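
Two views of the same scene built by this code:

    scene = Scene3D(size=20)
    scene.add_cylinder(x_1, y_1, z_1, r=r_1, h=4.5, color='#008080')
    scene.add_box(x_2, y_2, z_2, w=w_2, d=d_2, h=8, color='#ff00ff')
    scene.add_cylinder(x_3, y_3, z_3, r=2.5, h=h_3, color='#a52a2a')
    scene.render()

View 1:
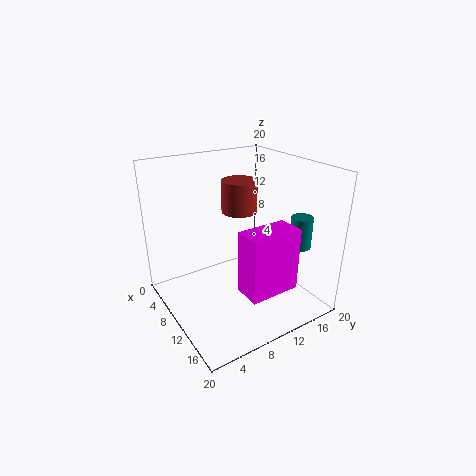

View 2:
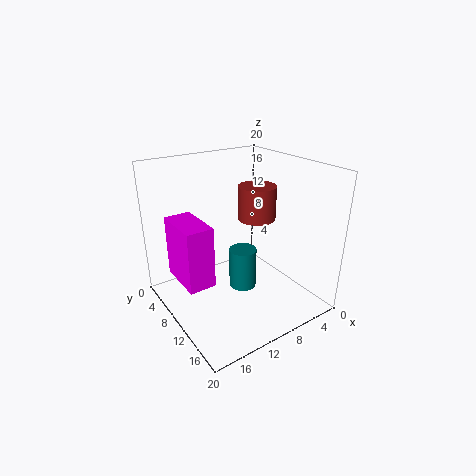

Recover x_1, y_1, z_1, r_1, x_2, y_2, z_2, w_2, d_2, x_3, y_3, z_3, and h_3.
x_1 = 14.5
y_1 = 17.5
z_1 = 8.5
r_1 = 1.5
x_2 = 15.5
y_2 = 6.5
z_2 = 6
w_2 = 3.5
d_2 = 6.5
x_3 = 8
y_3 = 11.5
z_3 = 13
h_3 = 4.5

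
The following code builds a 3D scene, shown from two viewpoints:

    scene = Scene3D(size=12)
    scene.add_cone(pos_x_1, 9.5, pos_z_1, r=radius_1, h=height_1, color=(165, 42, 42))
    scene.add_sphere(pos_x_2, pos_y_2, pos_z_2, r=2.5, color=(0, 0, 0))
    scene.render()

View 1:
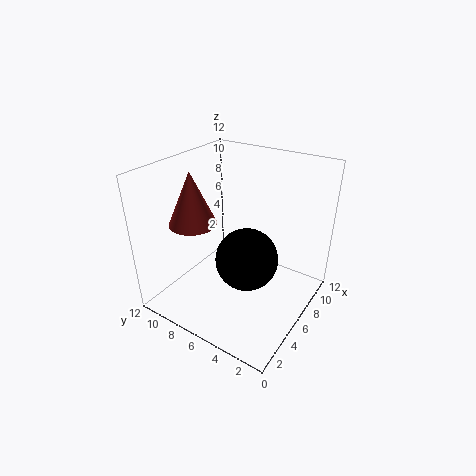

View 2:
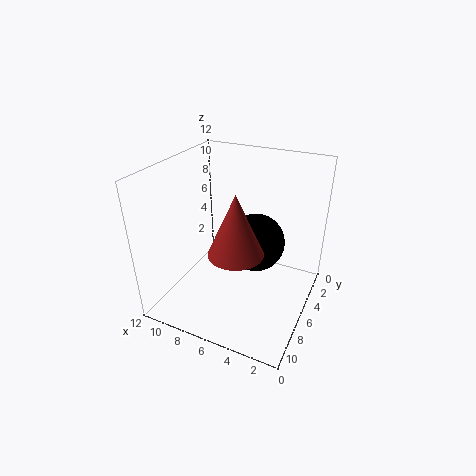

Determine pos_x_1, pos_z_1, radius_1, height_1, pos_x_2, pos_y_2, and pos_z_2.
pos_x_1 = 4.5, pos_z_1 = 7, radius_1 = 2, height_1 = 4.5, pos_x_2 = 5, pos_y_2 = 4.5, pos_z_2 = 5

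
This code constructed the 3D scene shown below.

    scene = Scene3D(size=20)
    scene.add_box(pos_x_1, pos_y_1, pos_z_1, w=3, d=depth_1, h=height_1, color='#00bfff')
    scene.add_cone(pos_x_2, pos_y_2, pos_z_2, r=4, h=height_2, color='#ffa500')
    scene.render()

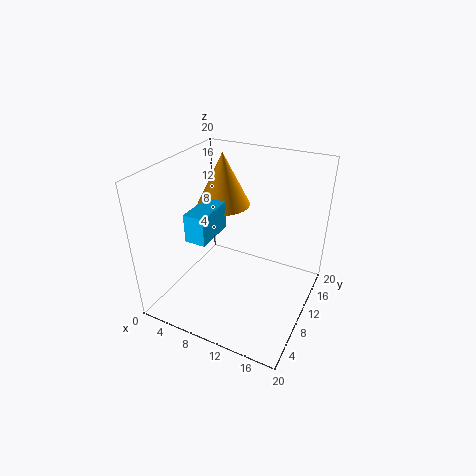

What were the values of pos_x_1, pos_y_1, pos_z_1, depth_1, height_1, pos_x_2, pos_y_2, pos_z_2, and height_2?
pos_x_1 = 4, pos_y_1 = 6, pos_z_1 = 10, depth_1 = 6, height_1 = 4, pos_x_2 = 5, pos_y_2 = 15, pos_z_2 = 12, height_2 = 8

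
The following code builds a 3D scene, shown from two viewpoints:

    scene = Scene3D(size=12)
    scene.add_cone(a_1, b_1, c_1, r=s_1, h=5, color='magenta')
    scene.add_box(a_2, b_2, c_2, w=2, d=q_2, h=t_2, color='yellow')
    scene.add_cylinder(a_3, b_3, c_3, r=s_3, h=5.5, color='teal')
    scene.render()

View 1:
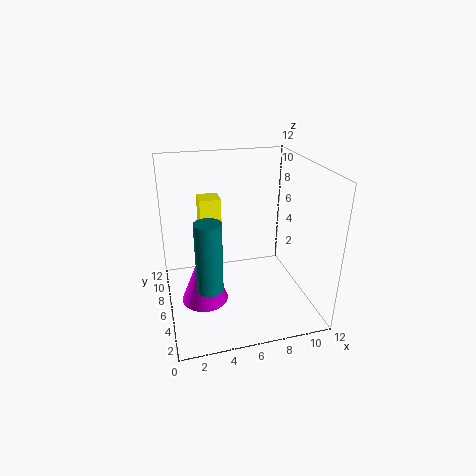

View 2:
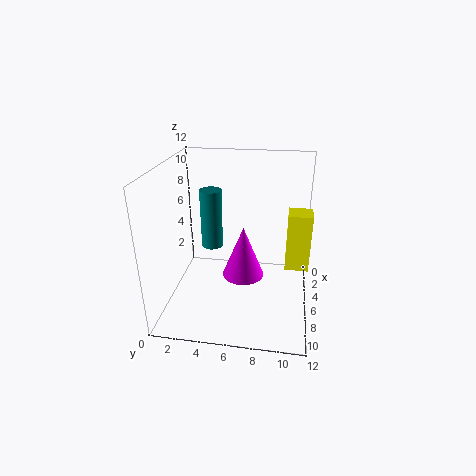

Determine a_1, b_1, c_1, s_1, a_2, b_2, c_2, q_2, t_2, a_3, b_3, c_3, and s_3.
a_1 = 3; b_1 = 6; c_1 = 0.5; s_1 = 2; a_2 = 3.5; b_2 = 10; c_2 = 3; q_2 = 2; t_2 = 5; a_3 = 3; b_3 = 3; c_3 = 3.5; s_3 = 1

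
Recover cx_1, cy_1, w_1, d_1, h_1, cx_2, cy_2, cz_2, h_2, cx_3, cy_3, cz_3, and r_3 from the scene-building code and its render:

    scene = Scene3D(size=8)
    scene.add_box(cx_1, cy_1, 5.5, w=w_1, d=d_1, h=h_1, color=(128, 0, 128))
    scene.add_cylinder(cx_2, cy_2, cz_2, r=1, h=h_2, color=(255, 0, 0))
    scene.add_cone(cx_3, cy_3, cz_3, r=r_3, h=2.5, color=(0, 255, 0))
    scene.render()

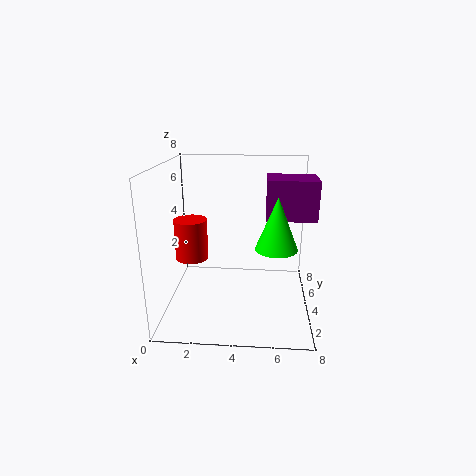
cx_1 = 5.5; cy_1 = 2.5; w_1 = 2.5; d_1 = 2; h_1 = 2; cx_2 = 1; cy_2 = 5.5; cz_2 = 2; h_2 = 2.5; cx_3 = 6; cy_3 = 1.5; cz_3 = 4.5; r_3 = 1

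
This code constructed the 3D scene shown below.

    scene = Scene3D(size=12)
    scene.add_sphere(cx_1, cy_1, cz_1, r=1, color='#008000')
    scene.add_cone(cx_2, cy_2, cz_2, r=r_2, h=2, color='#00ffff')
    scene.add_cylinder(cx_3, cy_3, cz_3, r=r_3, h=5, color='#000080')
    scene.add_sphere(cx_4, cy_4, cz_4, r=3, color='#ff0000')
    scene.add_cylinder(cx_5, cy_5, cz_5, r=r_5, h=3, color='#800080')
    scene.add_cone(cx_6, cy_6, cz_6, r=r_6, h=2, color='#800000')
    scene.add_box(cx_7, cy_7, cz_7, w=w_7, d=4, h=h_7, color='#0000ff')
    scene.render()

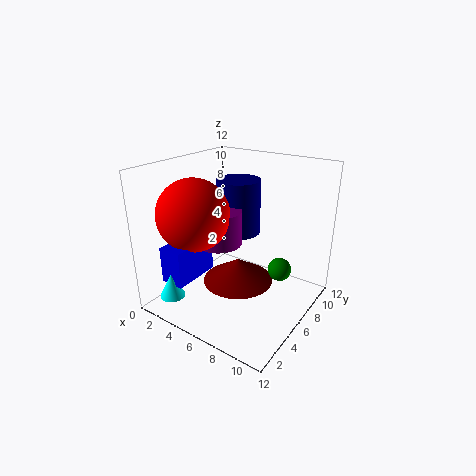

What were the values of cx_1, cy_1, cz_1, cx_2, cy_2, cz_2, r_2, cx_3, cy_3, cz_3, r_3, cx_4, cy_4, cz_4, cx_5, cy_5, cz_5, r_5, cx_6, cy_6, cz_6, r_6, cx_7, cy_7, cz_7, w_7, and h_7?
cx_1 = 9; cy_1 = 8; cz_1 = 3; cx_2 = 3; cy_2 = 1; cz_2 = 2; r_2 = 1; cx_3 = 4; cy_3 = 9; cz_3 = 5; r_3 = 2; cx_4 = 3; cy_4 = 4; cz_4 = 8; cx_5 = 4; cy_5 = 6; cz_5 = 5; r_5 = 2; cx_6 = 6; cy_6 = 6; cz_6 = 2; r_6 = 3; cx_7 = 2; cy_7 = 1; cz_7 = 3; w_7 = 2; h_7 = 3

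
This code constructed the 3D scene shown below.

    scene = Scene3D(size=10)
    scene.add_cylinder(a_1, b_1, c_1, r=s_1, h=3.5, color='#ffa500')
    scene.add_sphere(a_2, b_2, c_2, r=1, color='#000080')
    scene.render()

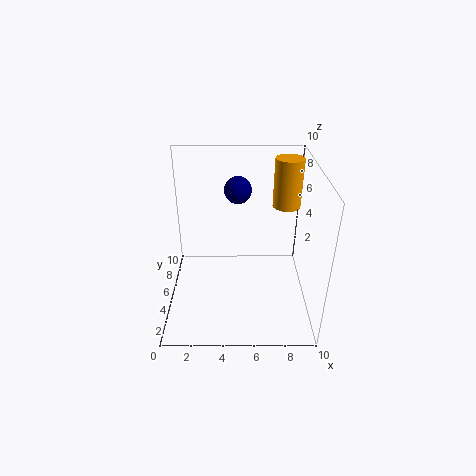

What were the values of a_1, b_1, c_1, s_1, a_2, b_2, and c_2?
a_1 = 8.5, b_1 = 7, c_1 = 6.5, s_1 = 1, a_2 = 5, b_2 = 7.5, c_2 = 7.5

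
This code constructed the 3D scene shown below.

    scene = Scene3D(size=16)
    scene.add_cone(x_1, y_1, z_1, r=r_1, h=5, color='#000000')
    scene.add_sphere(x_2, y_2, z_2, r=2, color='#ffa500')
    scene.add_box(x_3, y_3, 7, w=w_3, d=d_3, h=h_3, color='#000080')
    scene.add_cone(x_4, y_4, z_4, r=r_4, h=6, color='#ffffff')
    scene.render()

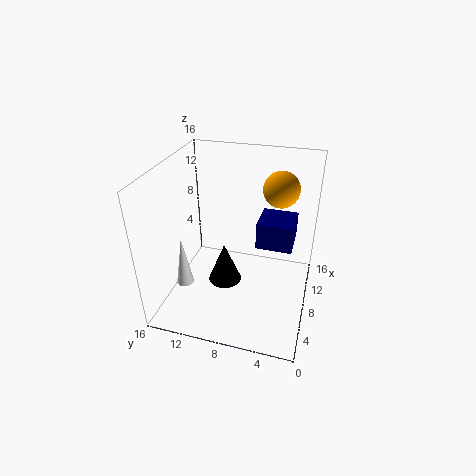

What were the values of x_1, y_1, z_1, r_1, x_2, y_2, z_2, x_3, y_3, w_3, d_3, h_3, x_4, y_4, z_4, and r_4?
x_1 = 9; y_1 = 10; z_1 = 1; r_1 = 2; x_2 = 11; y_2 = 4; z_2 = 13; x_3 = 8; y_3 = 2; w_3 = 4; d_3 = 4; h_3 = 3; x_4 = 6; y_4 = 14; z_4 = 2; r_4 = 1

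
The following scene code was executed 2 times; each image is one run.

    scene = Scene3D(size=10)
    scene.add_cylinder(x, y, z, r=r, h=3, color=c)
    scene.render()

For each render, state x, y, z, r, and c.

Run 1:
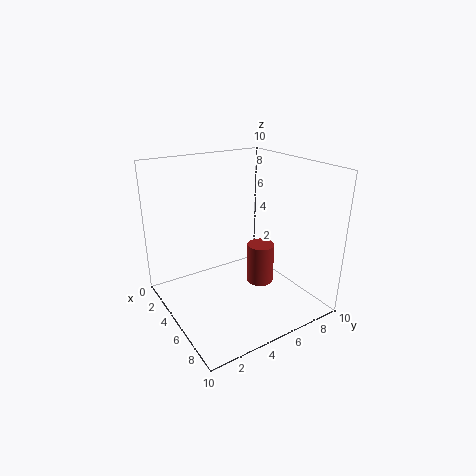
x = 5, y = 7, z = 1, r = 1, c = 'brown'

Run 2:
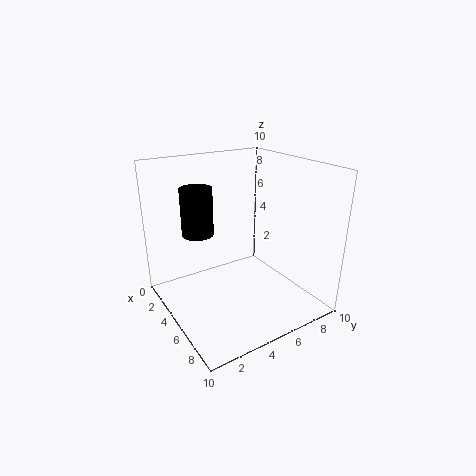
x = 5, y = 2, z = 6, r = 1, c = 'black'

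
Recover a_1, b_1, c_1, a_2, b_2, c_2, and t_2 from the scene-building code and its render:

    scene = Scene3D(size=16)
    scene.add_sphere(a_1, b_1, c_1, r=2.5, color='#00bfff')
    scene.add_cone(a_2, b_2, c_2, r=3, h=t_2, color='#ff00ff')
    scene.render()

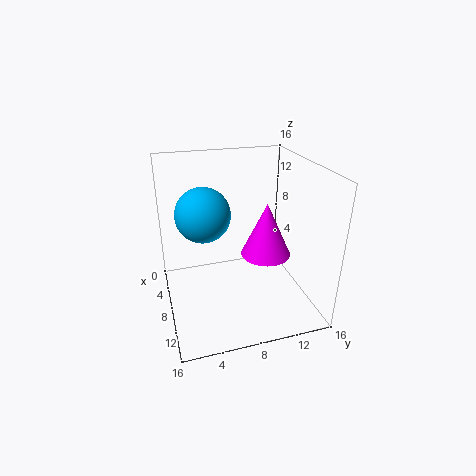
a_1 = 12, b_1 = 3.5, c_1 = 13, a_2 = 6.5, b_2 = 12, c_2 = 4.5, t_2 = 6.5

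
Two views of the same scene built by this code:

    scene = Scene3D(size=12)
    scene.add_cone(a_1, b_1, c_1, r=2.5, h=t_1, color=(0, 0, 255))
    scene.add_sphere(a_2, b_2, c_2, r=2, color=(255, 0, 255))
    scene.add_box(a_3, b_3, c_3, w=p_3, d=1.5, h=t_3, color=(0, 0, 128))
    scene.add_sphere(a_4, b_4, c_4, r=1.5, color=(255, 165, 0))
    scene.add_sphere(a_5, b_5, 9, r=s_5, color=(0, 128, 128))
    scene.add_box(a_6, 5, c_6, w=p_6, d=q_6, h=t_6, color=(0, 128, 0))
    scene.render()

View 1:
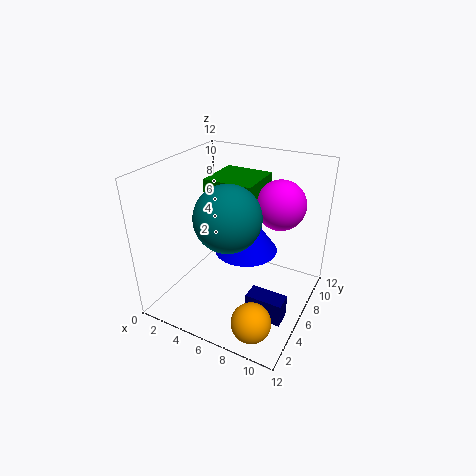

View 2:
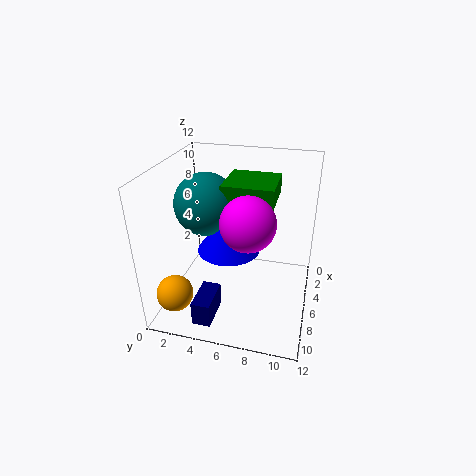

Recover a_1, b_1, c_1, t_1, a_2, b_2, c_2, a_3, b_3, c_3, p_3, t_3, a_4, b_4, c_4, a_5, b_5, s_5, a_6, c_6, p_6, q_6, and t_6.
a_1 = 7; b_1 = 5.5; c_1 = 5.5; t_1 = 3.5; a_2 = 9; b_2 = 7.5; c_2 = 9; a_3 = 8; b_3 = 3.5; c_3 = 0.5; p_3 = 3; t_3 = 2; a_4 = 9.5; b_4 = 1.5; c_4 = 2; a_5 = 6.5; b_5 = 3.5; s_5 = 2.5; a_6 = 3.5; c_6 = 9.5; p_6 = 4; q_6 = 4; t_6 = 1.5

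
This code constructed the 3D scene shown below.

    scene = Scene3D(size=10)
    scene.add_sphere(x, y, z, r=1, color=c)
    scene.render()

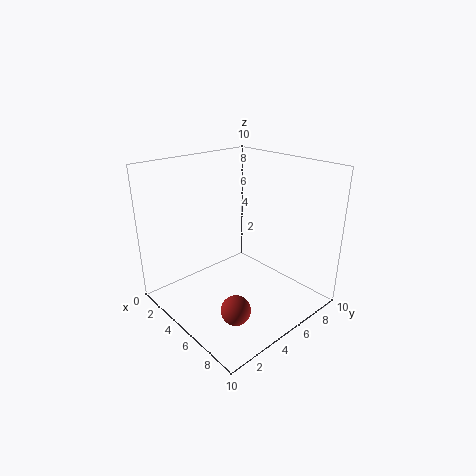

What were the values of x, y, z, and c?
x = 7
y = 3
z = 1
c = 'brown'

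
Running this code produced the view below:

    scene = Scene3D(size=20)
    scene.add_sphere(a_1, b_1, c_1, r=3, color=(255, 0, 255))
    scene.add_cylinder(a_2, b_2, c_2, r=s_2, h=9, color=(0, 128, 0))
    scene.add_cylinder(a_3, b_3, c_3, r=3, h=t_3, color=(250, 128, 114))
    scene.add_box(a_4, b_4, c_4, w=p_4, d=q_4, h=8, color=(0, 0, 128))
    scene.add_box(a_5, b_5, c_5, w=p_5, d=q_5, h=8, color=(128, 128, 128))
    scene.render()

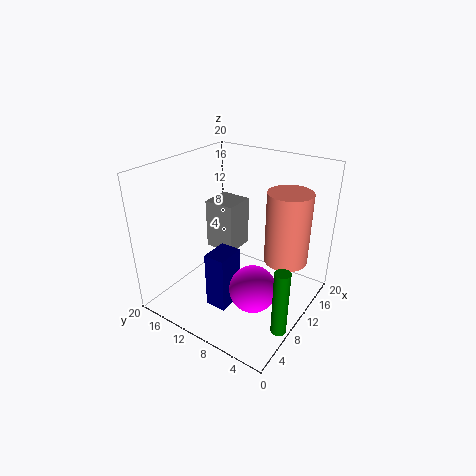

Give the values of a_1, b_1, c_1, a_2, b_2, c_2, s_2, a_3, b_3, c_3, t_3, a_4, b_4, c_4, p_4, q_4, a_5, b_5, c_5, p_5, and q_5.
a_1 = 6, b_1 = 5, c_1 = 6, a_2 = 6, b_2 = 1, c_2 = 1, s_2 = 1, a_3 = 13, b_3 = 4, c_3 = 7, t_3 = 10, a_4 = 5, b_4 = 9, c_4 = 1, p_4 = 4, q_4 = 3, a_5 = 14, b_5 = 14, c_5 = 4, p_5 = 5, q_5 = 5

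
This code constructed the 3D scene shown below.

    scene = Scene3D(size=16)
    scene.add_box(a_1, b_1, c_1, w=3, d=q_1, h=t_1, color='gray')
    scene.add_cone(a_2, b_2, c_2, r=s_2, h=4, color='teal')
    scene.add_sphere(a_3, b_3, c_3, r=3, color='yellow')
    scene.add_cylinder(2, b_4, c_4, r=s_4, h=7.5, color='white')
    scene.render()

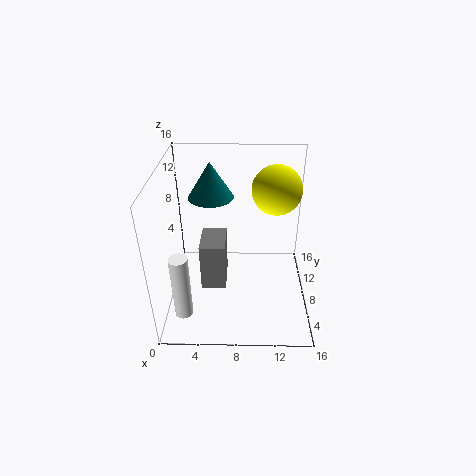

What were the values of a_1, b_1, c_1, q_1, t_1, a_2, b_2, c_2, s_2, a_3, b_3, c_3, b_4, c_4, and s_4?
a_1 = 3.5
b_1 = 8
c_1 = 0.5
q_1 = 4.5
t_1 = 6
a_2 = 5
b_2 = 10
c_2 = 12
s_2 = 2.5
a_3 = 12.5
b_3 = 13
c_3 = 11.5
b_4 = 4
c_4 = 0.5
s_4 = 1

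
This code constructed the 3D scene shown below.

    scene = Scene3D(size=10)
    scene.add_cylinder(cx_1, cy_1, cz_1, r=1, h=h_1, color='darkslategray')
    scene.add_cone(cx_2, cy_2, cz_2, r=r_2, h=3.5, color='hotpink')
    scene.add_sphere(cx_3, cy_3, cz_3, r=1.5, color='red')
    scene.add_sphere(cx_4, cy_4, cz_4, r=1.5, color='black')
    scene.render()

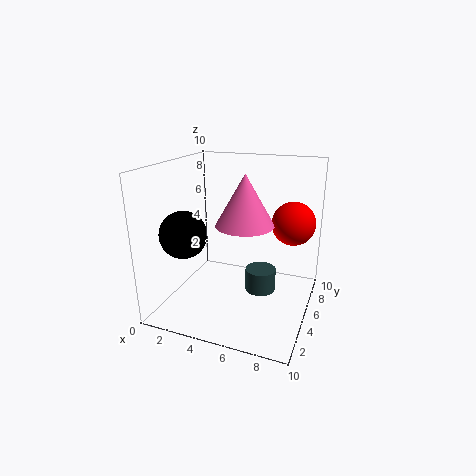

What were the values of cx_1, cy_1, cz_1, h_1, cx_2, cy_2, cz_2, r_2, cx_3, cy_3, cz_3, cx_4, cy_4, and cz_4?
cx_1 = 7, cy_1 = 4, cz_1 = 2, h_1 = 1.5, cx_2 = 5.5, cy_2 = 5, cz_2 = 6, r_2 = 2, cx_3 = 8.5, cy_3 = 6.5, cz_3 = 6, cx_4 = 2.5, cy_4 = 2, cz_4 = 6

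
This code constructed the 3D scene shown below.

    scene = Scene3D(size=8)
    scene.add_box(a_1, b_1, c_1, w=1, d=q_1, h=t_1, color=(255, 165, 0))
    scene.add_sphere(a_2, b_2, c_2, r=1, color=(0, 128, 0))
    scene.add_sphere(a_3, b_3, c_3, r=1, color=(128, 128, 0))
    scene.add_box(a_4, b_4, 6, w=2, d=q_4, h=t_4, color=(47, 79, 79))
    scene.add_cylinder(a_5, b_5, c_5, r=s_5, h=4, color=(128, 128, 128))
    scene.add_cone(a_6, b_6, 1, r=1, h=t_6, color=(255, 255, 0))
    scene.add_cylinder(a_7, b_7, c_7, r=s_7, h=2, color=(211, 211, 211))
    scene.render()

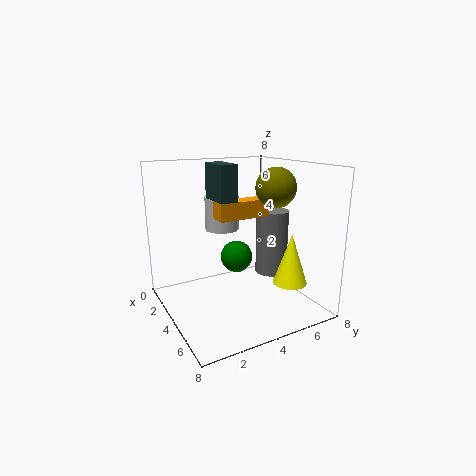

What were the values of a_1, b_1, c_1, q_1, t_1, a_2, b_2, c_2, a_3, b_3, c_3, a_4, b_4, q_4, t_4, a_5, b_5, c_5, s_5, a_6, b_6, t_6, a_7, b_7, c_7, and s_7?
a_1 = 3, b_1 = 3, c_1 = 5, q_1 = 3, t_1 = 1, a_2 = 2, b_2 = 5, c_2 = 2, a_3 = 6, b_3 = 5, c_3 = 7, a_4 = 2, b_4 = 3, q_4 = 1, t_4 = 2, a_5 = 3, b_5 = 7, c_5 = 1, s_5 = 1, a_6 = 5, b_6 = 7, t_6 = 3, a_7 = 2, b_7 = 4, c_7 = 4, s_7 = 1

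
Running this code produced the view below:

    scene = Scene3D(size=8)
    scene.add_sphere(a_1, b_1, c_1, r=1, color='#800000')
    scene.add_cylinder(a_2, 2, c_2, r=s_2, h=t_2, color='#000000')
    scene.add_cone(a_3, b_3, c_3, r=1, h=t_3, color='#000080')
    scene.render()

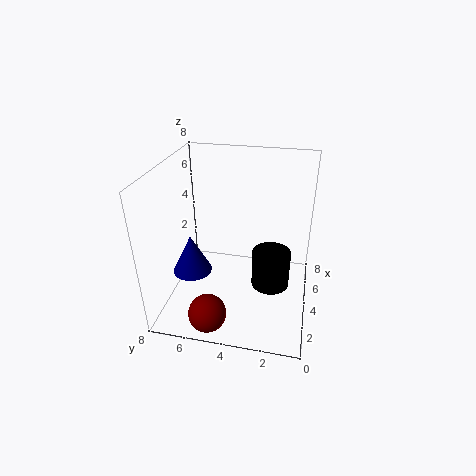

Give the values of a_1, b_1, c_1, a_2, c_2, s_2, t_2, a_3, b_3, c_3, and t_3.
a_1 = 1
b_1 = 5
c_1 = 1
a_2 = 3
c_2 = 2
s_2 = 1
t_2 = 2
a_3 = 2
b_3 = 6
c_3 = 3
t_3 = 2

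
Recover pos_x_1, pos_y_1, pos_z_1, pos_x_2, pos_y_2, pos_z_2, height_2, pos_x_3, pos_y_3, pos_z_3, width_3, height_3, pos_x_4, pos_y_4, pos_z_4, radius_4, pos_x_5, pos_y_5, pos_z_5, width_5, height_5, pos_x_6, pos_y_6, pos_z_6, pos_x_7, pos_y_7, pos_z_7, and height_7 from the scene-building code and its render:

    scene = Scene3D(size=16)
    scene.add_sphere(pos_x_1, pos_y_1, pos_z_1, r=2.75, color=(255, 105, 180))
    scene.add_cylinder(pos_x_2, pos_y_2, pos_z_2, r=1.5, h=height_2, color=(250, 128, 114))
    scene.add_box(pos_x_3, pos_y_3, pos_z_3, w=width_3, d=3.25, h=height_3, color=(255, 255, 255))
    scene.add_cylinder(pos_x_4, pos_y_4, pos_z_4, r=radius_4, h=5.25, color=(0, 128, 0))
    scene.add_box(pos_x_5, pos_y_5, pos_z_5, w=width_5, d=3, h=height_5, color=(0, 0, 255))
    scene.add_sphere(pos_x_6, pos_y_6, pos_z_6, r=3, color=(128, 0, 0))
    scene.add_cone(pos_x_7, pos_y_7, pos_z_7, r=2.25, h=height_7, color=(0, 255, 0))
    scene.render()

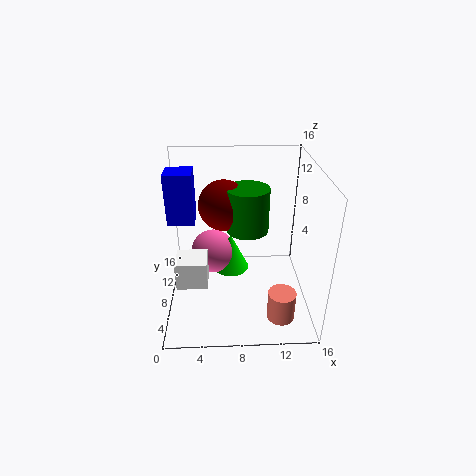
pos_x_1 = 5, pos_y_1 = 12, pos_z_1 = 3.75, pos_x_2 = 12.5, pos_y_2 = 3.5, pos_z_2 = 0.5, height_2 = 3.25, pos_x_3 = 1, pos_y_3 = 5.75, pos_z_3 = 2.75, width_3 = 3.5, height_3 = 3.25, pos_x_4 = 9.25, pos_y_4 = 10.75, pos_z_4 = 7.5, radius_4 = 2.5, pos_x_5 = 0.25, pos_y_5 = 8.75, pos_z_5 = 9.25, width_5 = 3, height_5 = 5.75, pos_x_6 = 6.5, pos_y_6 = 11.75, pos_z_6 = 10.25, pos_x_7 = 7.25, pos_y_7 = 11.75, pos_z_7 = 1.5, height_7 = 4.75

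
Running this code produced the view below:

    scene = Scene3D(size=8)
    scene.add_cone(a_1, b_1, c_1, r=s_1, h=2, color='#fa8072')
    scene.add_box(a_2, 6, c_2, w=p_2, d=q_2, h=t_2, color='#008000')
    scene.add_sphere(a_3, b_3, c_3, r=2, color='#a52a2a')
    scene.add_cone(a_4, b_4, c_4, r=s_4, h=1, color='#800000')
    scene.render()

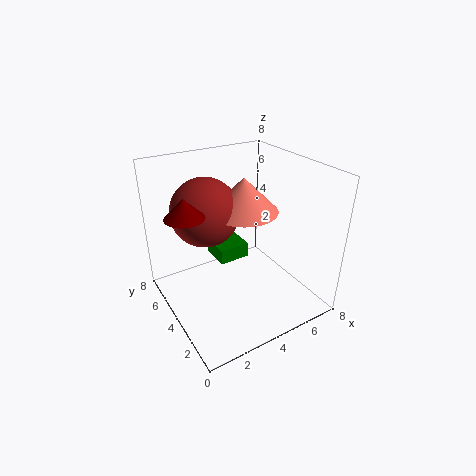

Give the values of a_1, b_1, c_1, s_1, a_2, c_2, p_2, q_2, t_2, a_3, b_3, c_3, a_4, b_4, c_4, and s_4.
a_1 = 5; b_1 = 5; c_1 = 5; s_1 = 2; a_2 = 4; c_2 = 1; p_2 = 2; q_2 = 2; t_2 = 1; a_3 = 3; b_3 = 6; c_3 = 5; a_4 = 1; b_4 = 4; c_4 = 6; s_4 = 1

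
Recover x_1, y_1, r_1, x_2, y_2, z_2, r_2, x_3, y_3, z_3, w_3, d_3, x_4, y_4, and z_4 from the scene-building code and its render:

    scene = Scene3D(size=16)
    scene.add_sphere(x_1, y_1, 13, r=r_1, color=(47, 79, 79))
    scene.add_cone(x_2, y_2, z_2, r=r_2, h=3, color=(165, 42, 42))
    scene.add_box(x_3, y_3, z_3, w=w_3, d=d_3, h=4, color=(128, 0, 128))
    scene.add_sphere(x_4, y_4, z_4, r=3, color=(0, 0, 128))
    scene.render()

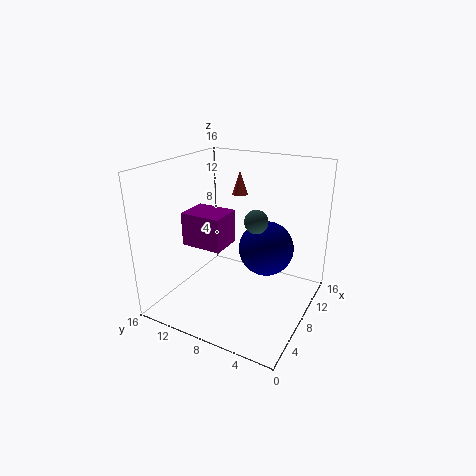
x_1 = 2
y_1 = 3
r_1 = 1
x_2 = 14
y_2 = 11
z_2 = 11
r_2 = 1
x_3 = 7
y_3 = 10
z_3 = 6
w_3 = 4
d_3 = 5
x_4 = 9
y_4 = 5
z_4 = 7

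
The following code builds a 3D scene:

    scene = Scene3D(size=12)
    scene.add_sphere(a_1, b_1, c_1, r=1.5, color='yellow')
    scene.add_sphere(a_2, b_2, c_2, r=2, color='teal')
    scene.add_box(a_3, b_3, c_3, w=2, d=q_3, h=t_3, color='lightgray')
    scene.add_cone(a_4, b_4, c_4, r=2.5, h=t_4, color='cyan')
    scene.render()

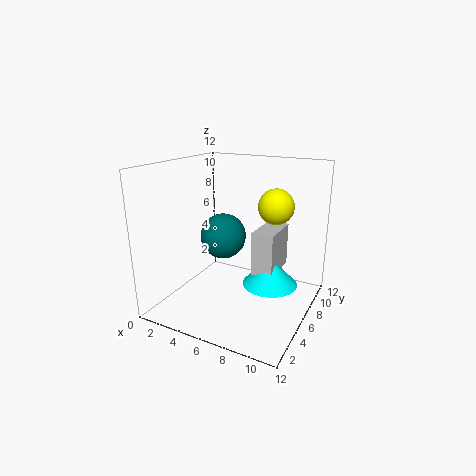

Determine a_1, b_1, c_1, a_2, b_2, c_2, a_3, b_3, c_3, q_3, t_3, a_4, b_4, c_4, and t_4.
a_1 = 8.5, b_1 = 8, c_1 = 8.5, a_2 = 4, b_2 = 7, c_2 = 5.5, a_3 = 6.5, b_3 = 7.5, c_3 = 2, q_3 = 4, t_3 = 4, a_4 = 8, b_4 = 8.5, c_4 = 1, t_4 = 2.5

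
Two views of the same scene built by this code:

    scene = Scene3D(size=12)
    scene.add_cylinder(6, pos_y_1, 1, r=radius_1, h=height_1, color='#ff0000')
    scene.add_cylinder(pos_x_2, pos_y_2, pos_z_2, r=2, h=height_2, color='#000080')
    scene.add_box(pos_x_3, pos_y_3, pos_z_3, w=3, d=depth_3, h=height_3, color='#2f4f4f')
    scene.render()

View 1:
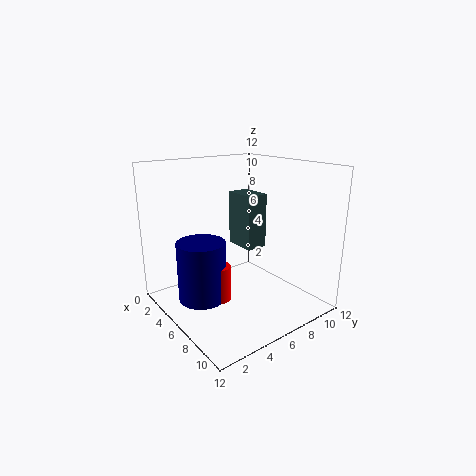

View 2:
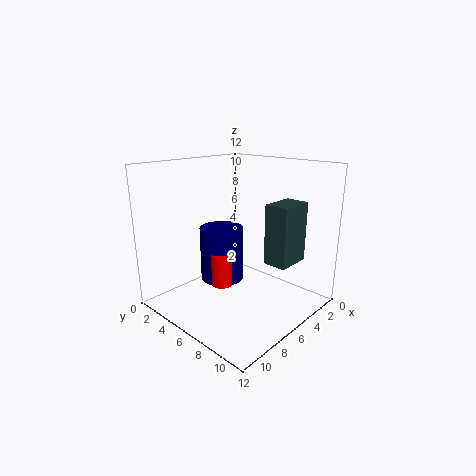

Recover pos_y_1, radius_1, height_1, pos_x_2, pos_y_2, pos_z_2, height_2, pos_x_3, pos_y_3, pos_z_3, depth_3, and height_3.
pos_y_1 = 4
radius_1 = 1
height_1 = 3
pos_x_2 = 5
pos_y_2 = 3
pos_z_2 = 1
height_2 = 5
pos_x_3 = 2
pos_y_3 = 8
pos_z_3 = 4
depth_3 = 2
height_3 = 5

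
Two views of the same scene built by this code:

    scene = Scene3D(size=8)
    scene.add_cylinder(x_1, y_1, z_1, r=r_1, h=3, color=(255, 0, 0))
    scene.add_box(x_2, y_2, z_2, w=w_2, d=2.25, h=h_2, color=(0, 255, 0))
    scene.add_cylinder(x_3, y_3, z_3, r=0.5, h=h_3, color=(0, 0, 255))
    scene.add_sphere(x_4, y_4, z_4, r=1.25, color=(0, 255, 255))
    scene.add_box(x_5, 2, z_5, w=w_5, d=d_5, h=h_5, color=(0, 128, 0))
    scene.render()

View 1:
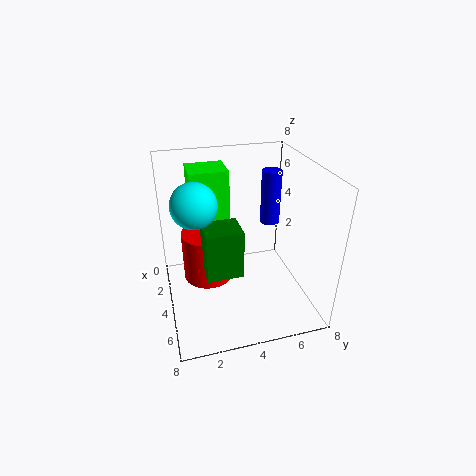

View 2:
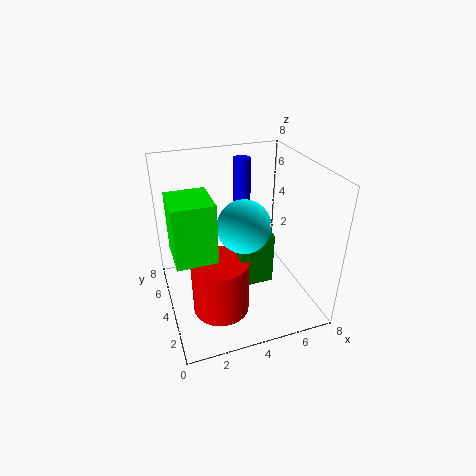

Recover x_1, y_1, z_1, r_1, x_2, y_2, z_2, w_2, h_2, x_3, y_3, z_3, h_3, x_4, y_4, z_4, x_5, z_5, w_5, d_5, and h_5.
x_1 = 2.5, y_1 = 2.5, z_1 = 0.75, r_1 = 1.5, x_2 = 0.25, y_2 = 1.75, z_2 = 4.25, w_2 = 2, h_2 = 3, x_3 = 4.75, y_3 = 5.5, z_3 = 5.25, h_3 = 2.75, x_4 = 3.5, y_4 = 1.75, z_4 = 6, x_5 = 3.5, z_5 = 2.25, w_5 = 1.75, d_5 = 2, h_5 = 2.75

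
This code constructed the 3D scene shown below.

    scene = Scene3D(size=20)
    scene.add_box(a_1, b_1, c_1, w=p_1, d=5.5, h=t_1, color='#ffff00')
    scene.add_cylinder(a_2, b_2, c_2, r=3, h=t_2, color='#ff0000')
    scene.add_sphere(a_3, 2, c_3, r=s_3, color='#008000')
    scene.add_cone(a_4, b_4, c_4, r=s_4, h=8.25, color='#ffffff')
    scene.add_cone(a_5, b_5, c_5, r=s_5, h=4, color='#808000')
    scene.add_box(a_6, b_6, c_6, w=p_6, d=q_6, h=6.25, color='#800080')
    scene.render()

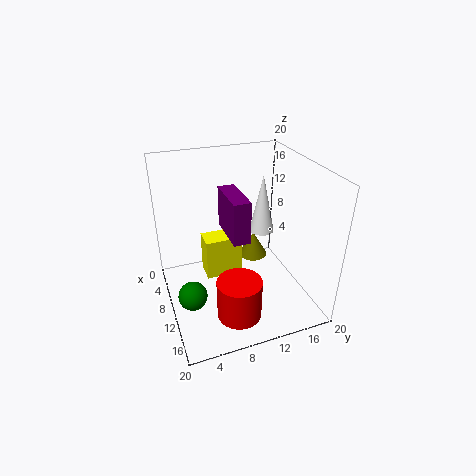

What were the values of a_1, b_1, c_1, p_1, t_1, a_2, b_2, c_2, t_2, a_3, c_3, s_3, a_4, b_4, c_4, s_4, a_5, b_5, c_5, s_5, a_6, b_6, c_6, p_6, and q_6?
a_1 = 4.5
b_1 = 6
c_1 = 2.25
p_1 = 3.25
t_1 = 6.25
a_2 = 15.25
b_2 = 8.25
c_2 = 1.25
t_2 = 5.5
a_3 = 15.75
c_3 = 6.75
s_3 = 1.75
a_4 = 9
b_4 = 14
c_4 = 10
s_4 = 1.75
a_5 = 5
b_5 = 14.5
c_5 = 3.25
s_5 = 2.25
a_6 = 3.5
b_6 = 9.25
c_6 = 9
p_6 = 7
q_6 = 2.5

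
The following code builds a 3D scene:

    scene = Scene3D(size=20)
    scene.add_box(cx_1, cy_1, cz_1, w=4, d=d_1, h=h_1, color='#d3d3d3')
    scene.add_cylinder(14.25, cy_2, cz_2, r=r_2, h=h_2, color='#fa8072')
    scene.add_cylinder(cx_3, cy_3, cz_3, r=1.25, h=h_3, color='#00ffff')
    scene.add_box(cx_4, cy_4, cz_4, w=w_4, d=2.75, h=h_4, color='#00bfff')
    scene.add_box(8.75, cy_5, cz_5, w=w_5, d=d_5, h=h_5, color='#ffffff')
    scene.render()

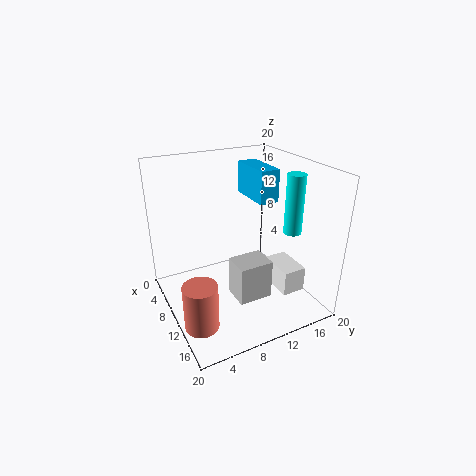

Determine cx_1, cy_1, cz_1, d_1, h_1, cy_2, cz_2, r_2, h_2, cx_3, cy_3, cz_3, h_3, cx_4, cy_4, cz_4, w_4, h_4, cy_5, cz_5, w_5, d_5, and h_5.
cx_1 = 9, cy_1 = 9, cz_1 = 0.75, d_1 = 5, h_1 = 5.75, cy_2 = 2.5, cz_2 = 0.75, r_2 = 2.25, h_2 = 6.25, cx_3 = 13.25, cy_3 = 16.75, cz_3 = 10.75, h_3 = 8.25, cx_4 = 4.75, cy_4 = 12.75, cz_4 = 14.75, w_4 = 6.5, h_4 = 4.5, cy_5 = 15.5, cz_5 = 1, w_5 = 5.5, d_5 = 3.5, h_5 = 3.75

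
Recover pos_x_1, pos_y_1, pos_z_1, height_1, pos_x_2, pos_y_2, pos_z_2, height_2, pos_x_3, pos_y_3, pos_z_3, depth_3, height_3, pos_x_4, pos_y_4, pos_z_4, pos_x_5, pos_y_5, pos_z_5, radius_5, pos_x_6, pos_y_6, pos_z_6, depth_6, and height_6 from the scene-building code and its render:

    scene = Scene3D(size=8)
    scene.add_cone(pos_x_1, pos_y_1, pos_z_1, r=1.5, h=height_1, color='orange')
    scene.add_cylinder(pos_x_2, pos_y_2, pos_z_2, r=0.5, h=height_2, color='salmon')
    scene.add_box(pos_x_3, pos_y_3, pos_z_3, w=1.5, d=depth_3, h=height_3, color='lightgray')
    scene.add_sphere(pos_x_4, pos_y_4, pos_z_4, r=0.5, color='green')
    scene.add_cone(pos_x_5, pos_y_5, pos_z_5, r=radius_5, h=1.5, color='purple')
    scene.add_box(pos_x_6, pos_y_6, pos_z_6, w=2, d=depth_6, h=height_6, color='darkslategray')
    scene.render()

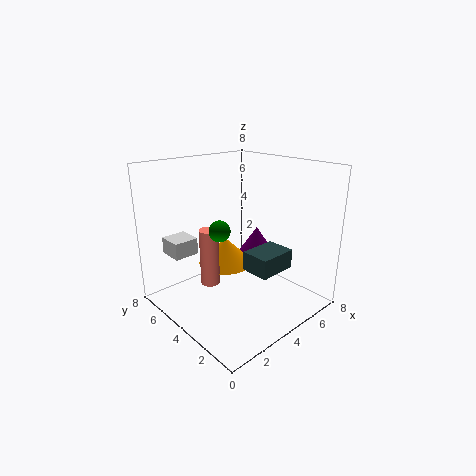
pos_x_1 = 3.5
pos_y_1 = 4.5
pos_z_1 = 2.5
height_1 = 1.5
pos_x_2 = 2
pos_y_2 = 4
pos_z_2 = 2
height_2 = 3
pos_x_3 = 1.5
pos_y_3 = 6.5
pos_z_3 = 2.5
depth_3 = 1.5
height_3 = 1
pos_x_4 = 1.5
pos_y_4 = 2.5
pos_z_4 = 5.5
pos_x_5 = 6
pos_y_5 = 4.5
pos_z_5 = 2.5
radius_5 = 1
pos_x_6 = 3
pos_y_6 = 1
pos_z_6 = 3
depth_6 = 1.5
height_6 = 1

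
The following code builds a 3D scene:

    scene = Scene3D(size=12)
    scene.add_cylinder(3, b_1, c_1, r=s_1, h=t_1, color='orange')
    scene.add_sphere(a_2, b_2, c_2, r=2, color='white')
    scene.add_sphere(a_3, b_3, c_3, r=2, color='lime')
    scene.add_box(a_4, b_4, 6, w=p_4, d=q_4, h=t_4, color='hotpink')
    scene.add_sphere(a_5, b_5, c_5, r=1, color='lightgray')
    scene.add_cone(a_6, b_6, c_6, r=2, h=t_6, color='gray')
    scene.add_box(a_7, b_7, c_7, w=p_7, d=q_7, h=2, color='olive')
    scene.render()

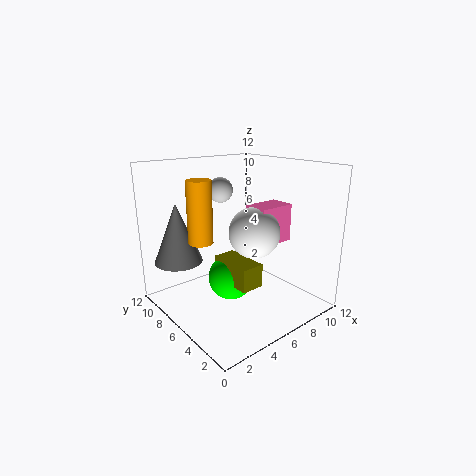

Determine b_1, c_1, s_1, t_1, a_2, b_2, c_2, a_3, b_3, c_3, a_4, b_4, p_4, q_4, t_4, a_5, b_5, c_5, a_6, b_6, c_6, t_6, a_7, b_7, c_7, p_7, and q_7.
b_1 = 7; c_1 = 6; s_1 = 1; t_1 = 5; a_2 = 6; b_2 = 4; c_2 = 7; a_3 = 6; b_3 = 7; c_3 = 2; a_4 = 6; b_4 = 3; p_4 = 3; q_4 = 2; t_4 = 3; a_5 = 5; b_5 = 7; c_5 = 10; a_6 = 2; b_6 = 9; c_6 = 4; t_6 = 5; a_7 = 5; b_7 = 4; c_7 = 2; p_7 = 2; q_7 = 4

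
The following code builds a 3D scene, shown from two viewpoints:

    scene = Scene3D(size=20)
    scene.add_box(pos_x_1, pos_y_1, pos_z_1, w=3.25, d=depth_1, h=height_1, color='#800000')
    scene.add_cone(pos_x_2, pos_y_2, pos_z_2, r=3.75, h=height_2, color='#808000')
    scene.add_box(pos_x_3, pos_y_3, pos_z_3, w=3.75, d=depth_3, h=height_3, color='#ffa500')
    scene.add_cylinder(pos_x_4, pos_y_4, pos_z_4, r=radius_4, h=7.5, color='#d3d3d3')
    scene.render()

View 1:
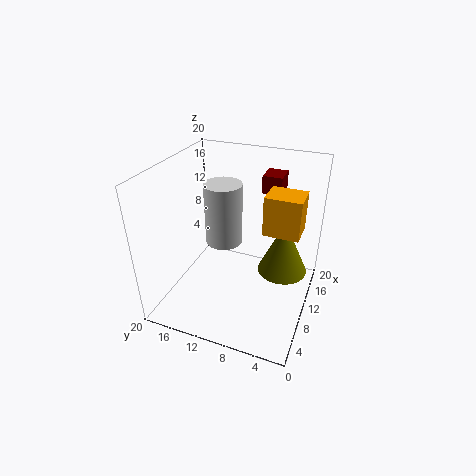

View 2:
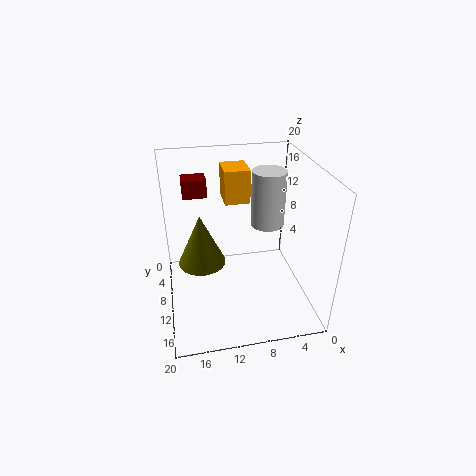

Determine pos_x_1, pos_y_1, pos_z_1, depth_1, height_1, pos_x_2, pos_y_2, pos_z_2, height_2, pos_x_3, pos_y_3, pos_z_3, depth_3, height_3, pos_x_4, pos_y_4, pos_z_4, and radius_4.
pos_x_1 = 13.75
pos_y_1 = 5.25
pos_z_1 = 15.5
depth_1 = 2.75
height_1 = 2.5
pos_x_2 = 14.75
pos_y_2 = 4.5
pos_z_2 = 2.75
height_2 = 8.25
pos_x_3 = 7.25
pos_y_3 = 1.25
pos_z_3 = 13
depth_3 = 4.5
height_3 = 5
pos_x_4 = 6
pos_y_4 = 10.25
pos_z_4 = 12
radius_4 = 2.25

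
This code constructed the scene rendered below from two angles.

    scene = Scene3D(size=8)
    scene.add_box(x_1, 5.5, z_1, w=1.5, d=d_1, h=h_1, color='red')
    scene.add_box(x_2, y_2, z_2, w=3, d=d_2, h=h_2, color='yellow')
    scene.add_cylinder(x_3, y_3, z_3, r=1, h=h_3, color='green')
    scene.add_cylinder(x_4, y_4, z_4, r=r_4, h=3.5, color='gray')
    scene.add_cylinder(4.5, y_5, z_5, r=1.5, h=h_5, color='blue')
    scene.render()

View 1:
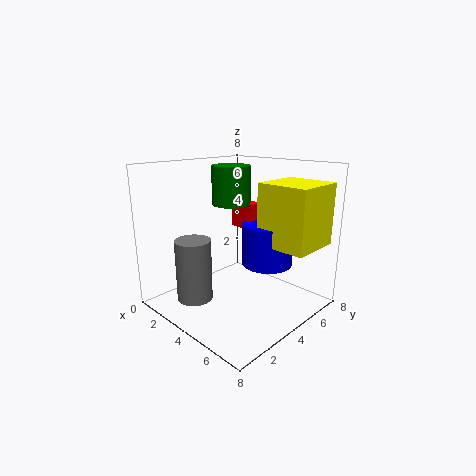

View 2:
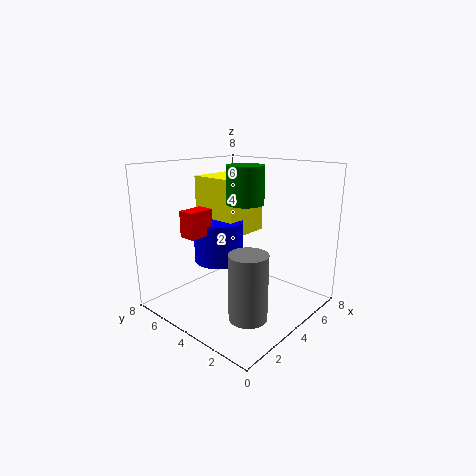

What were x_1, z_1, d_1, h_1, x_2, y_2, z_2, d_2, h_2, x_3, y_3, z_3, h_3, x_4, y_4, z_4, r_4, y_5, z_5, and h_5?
x_1 = 2; z_1 = 4; d_1 = 1; h_1 = 1.5; x_2 = 4.5; y_2 = 5; z_2 = 3.5; d_2 = 3; h_2 = 3.5; x_3 = 4; y_3 = 3.5; z_3 = 6; h_3 = 2; x_4 = 2.5; y_4 = 2; z_4 = 0.5; r_4 = 1; y_5 = 6; z_5 = 2; h_5 = 2.5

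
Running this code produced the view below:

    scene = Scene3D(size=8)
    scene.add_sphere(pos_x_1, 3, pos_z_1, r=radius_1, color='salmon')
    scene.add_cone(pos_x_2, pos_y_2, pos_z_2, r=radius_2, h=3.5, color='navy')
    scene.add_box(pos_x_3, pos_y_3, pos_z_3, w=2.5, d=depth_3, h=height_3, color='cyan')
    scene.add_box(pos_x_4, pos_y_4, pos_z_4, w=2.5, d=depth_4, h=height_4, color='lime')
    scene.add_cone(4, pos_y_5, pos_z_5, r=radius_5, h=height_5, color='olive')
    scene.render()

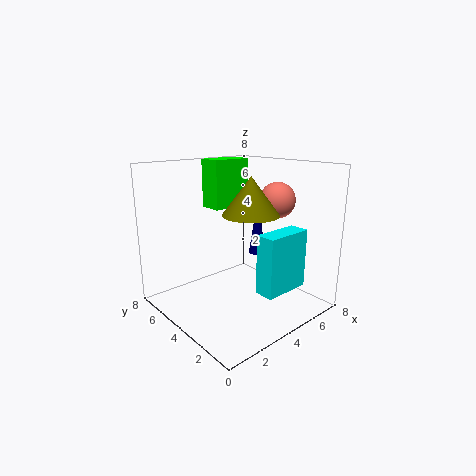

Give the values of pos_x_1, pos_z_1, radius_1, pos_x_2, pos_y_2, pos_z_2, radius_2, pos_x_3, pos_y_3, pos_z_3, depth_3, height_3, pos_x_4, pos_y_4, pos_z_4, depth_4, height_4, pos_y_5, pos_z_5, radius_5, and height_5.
pos_x_1 = 6
pos_z_1 = 6
radius_1 = 1
pos_x_2 = 6
pos_y_2 = 4.5
pos_z_2 = 2.5
radius_2 = 0.5
pos_x_3 = 3
pos_y_3 = 0.5
pos_z_3 = 2
depth_3 = 1
height_3 = 3
pos_x_4 = 4.5
pos_y_4 = 6.5
pos_z_4 = 5
depth_4 = 1.5
height_4 = 3
pos_y_5 = 3
pos_z_5 = 5.5
radius_5 = 1.5
height_5 = 2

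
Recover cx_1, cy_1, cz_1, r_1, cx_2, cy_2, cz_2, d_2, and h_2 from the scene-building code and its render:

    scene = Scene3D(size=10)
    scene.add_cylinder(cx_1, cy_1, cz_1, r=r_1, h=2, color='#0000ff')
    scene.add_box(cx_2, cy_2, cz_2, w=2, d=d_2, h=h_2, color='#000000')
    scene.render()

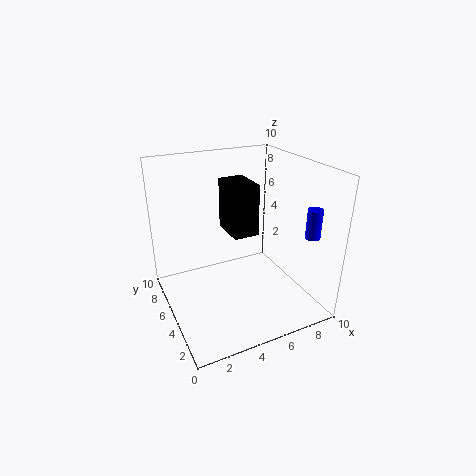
cx_1 = 9; cy_1 = 2; cz_1 = 5.5; r_1 = 0.5; cx_2 = 5.5; cy_2 = 6.5; cz_2 = 4; d_2 = 3; h_2 = 4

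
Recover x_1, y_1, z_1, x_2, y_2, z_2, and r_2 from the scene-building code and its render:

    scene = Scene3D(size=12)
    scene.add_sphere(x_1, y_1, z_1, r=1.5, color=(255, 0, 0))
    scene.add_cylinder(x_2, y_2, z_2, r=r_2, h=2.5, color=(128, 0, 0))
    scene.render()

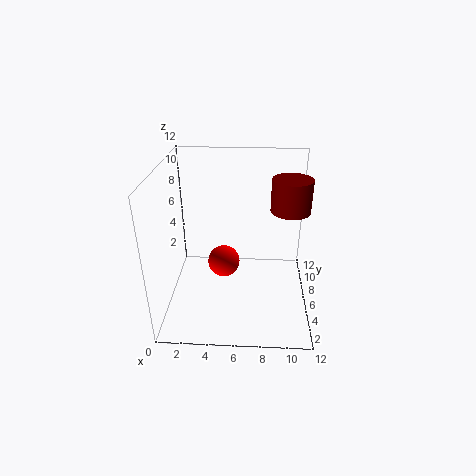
x_1 = 4.5; y_1 = 8.5; z_1 = 2; x_2 = 10; y_2 = 5; z_2 = 9; r_2 = 1.5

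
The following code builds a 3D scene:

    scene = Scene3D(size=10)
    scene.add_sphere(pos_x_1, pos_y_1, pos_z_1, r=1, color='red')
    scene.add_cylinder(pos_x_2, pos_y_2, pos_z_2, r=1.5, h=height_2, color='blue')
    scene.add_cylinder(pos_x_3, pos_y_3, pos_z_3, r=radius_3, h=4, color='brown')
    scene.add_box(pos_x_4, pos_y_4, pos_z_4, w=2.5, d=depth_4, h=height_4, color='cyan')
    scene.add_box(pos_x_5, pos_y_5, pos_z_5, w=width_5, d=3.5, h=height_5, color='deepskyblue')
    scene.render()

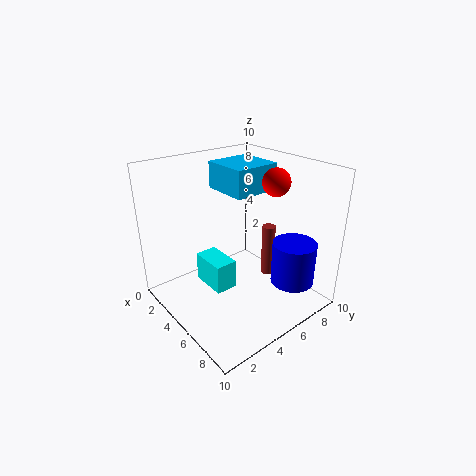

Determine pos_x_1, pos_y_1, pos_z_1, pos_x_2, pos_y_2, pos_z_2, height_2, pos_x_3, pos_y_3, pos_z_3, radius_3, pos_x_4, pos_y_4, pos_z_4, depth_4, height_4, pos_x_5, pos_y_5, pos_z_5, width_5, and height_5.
pos_x_1 = 5.5; pos_y_1 = 8; pos_z_1 = 8.5; pos_x_2 = 8; pos_y_2 = 7.5; pos_z_2 = 2; height_2 = 3; pos_x_3 = 5; pos_y_3 = 8; pos_z_3 = 1; radius_3 = 0.5; pos_x_4 = 3.5; pos_y_4 = 2.5; pos_z_4 = 2; depth_4 = 1.5; height_4 = 2; pos_x_5 = 1; pos_y_5 = 5.5; pos_z_5 = 7.5; width_5 = 3.5; height_5 = 2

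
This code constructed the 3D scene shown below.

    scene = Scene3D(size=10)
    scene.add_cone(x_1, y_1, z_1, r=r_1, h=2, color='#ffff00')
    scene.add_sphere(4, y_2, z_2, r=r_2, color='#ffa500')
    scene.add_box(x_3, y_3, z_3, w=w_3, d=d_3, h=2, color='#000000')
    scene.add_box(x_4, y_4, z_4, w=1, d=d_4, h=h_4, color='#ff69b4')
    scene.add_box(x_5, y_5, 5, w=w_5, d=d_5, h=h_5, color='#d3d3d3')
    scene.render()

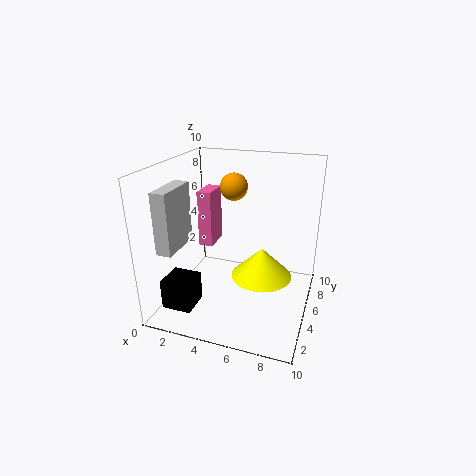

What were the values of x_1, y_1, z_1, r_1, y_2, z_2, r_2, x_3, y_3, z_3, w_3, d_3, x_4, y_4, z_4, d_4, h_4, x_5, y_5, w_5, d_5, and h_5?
x_1 = 7
y_1 = 4
z_1 = 3
r_1 = 2
y_2 = 7
z_2 = 8
r_2 = 1
x_3 = 1
y_3 = 1
z_3 = 1
w_3 = 2
d_3 = 2
x_4 = 2
y_4 = 5
z_4 = 4
d_4 = 2
h_4 = 4
x_5 = 1
y_5 = 1
w_5 = 1
d_5 = 3
h_5 = 4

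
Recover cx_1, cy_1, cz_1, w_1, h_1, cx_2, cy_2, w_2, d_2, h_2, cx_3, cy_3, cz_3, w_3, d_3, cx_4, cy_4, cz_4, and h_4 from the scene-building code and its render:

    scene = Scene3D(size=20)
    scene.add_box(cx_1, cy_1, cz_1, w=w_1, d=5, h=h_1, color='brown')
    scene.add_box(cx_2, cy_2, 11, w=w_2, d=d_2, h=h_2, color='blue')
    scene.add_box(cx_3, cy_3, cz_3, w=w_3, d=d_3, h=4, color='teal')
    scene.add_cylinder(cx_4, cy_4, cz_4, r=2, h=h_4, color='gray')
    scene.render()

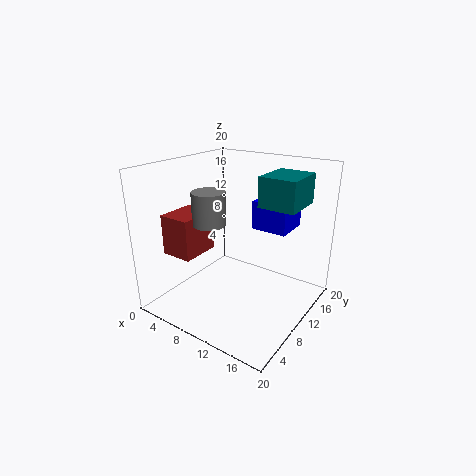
cx_1 = 5, cy_1 = 1, cz_1 = 10, w_1 = 4, h_1 = 5, cx_2 = 11, cy_2 = 12, w_2 = 5, d_2 = 5, h_2 = 4, cx_3 = 13, cy_3 = 10, cz_3 = 15, w_3 = 5, d_3 = 6, cx_4 = 10, cy_4 = 4, cz_4 = 14, h_4 = 4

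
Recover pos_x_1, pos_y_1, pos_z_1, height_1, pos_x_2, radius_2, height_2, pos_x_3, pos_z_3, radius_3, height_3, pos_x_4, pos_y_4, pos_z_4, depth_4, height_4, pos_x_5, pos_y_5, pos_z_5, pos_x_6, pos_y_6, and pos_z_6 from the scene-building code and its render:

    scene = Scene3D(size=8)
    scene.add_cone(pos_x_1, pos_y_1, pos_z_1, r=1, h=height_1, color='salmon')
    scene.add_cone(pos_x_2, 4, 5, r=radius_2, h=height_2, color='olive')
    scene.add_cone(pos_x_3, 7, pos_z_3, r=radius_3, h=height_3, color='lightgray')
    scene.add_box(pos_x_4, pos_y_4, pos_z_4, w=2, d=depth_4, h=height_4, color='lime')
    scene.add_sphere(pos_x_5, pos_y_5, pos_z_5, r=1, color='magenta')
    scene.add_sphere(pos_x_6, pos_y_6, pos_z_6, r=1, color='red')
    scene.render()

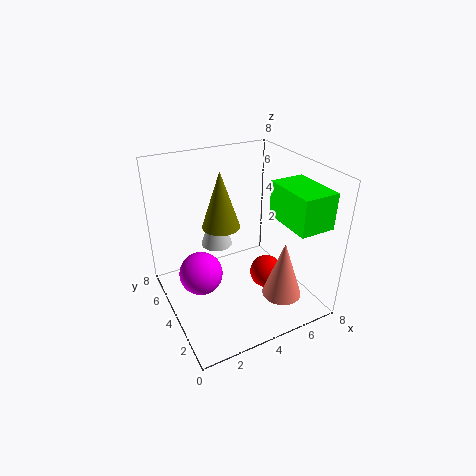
pos_x_1 = 5
pos_y_1 = 1
pos_z_1 = 2
height_1 = 3
pos_x_2 = 3
radius_2 = 1
height_2 = 3
pos_x_3 = 4
pos_z_3 = 2
radius_3 = 1
height_3 = 3
pos_x_4 = 6
pos_y_4 = 1
pos_z_4 = 5
depth_4 = 3
height_4 = 2
pos_x_5 = 1
pos_y_5 = 2
pos_z_5 = 4
pos_x_6 = 6
pos_y_6 = 4
pos_z_6 = 1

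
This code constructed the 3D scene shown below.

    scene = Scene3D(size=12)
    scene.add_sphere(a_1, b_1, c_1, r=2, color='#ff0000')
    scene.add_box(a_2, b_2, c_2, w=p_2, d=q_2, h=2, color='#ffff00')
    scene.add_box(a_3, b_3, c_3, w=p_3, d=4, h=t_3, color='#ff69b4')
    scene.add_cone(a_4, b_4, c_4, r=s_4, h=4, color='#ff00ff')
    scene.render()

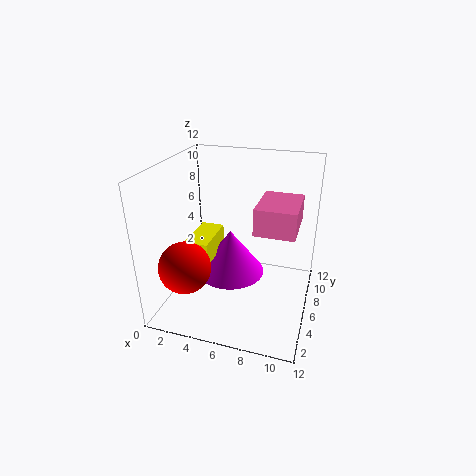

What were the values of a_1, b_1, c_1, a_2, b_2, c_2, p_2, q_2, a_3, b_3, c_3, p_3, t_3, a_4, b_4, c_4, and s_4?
a_1 = 3; b_1 = 2; c_1 = 5; a_2 = 2; b_2 = 4; c_2 = 4; p_2 = 2; q_2 = 4; a_3 = 8; b_3 = 3; c_3 = 8; p_3 = 3; t_3 = 2; a_4 = 5; b_4 = 7; c_4 = 2; s_4 = 3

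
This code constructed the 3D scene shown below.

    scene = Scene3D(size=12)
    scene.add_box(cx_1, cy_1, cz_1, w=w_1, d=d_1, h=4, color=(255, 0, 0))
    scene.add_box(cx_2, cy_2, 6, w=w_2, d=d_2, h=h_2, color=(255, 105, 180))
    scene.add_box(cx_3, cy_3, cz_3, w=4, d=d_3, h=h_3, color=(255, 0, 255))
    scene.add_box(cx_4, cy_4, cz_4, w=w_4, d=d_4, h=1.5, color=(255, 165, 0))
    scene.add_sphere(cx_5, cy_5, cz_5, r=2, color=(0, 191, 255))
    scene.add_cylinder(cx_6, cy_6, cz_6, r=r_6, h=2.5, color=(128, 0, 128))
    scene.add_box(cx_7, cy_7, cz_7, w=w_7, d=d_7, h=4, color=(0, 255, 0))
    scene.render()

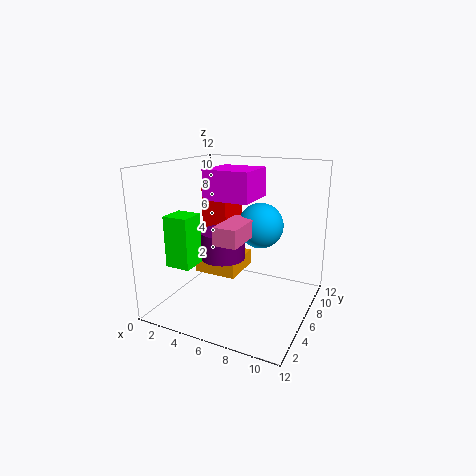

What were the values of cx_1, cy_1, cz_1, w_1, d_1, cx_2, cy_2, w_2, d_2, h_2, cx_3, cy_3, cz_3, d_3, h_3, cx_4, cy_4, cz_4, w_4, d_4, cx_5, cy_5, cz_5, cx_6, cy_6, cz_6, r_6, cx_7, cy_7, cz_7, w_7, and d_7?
cx_1 = 1; cy_1 = 8.5; cz_1 = 5.5; w_1 = 2.5; d_1 = 3.5; cx_2 = 5; cy_2 = 3.5; w_2 = 2; d_2 = 4; h_2 = 1.5; cx_3 = 3; cy_3 = 5.5; cz_3 = 9; d_3 = 4; h_3 = 2.5; cx_4 = 1; cy_4 = 7; cz_4 = 1.5; w_4 = 4; d_4 = 4; cx_5 = 7; cy_5 = 8.5; cz_5 = 6.5; cx_6 = 4; cy_6 = 7; cz_6 = 3.5; r_6 = 2; cx_7 = 2; cy_7 = 1.5; cz_7 = 4.5; w_7 = 2; d_7 = 2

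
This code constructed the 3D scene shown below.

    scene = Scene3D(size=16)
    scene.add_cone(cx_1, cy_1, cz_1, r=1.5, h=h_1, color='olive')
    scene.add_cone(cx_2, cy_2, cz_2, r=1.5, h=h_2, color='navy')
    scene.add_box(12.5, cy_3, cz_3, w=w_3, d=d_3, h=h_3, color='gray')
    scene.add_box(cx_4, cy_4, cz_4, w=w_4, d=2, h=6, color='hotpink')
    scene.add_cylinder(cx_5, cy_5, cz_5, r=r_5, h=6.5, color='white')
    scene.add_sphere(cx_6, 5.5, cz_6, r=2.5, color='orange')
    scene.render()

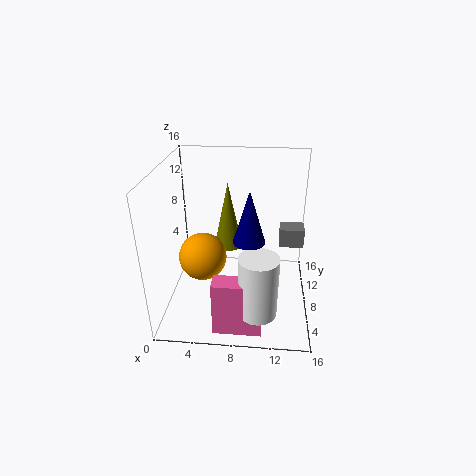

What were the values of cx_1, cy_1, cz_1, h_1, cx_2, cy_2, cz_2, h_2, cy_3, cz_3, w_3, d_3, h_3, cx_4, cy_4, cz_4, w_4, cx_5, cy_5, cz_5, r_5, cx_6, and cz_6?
cx_1 = 7, cy_1 = 7.5, cz_1 = 7.5, h_1 = 7, cx_2 = 9.5, cy_2 = 3, cz_2 = 10.5, h_2 = 5, cy_3 = 6.5, cz_3 = 8, w_3 = 2.5, d_3 = 2, h_3 = 2, cx_4 = 6, cy_4 = 1, cz_4 = 0.5, w_4 = 5, cx_5 = 10.5, cy_5 = 2.5, cz_5 = 2.5, r_5 = 2, cx_6 = 4.5, cz_6 = 7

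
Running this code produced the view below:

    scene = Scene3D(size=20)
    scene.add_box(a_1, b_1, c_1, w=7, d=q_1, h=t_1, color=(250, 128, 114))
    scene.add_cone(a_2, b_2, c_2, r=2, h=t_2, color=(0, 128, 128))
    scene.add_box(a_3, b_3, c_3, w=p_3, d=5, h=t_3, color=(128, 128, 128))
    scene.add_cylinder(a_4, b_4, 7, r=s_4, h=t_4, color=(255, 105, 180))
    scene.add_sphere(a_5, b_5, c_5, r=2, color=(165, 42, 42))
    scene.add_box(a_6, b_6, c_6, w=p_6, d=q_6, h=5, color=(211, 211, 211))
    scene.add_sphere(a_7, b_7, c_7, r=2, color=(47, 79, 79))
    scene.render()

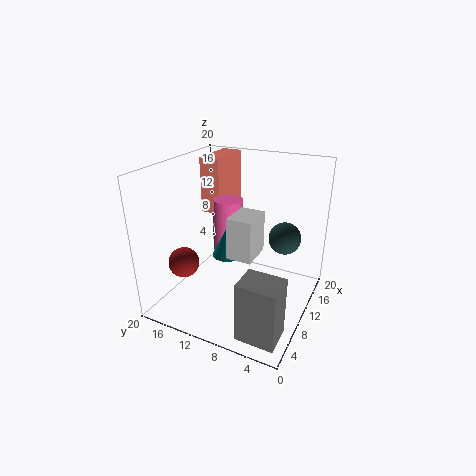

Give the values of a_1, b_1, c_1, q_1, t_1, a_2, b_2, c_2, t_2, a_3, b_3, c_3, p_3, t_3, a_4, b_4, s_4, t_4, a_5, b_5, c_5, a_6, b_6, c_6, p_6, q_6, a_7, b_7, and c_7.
a_1 = 12
b_1 = 14
c_1 = 12
q_1 = 3
t_1 = 8
a_2 = 7
b_2 = 10
c_2 = 9
t_2 = 4
a_3 = 1
b_3 = 1
c_3 = 1
p_3 = 4
t_3 = 8
a_4 = 11
b_4 = 12
s_4 = 2
t_4 = 8
a_5 = 4
b_5 = 15
c_5 = 8
a_6 = 3
b_6 = 5
c_6 = 11
p_6 = 4
q_6 = 3
a_7 = 9
b_7 = 3
c_7 = 12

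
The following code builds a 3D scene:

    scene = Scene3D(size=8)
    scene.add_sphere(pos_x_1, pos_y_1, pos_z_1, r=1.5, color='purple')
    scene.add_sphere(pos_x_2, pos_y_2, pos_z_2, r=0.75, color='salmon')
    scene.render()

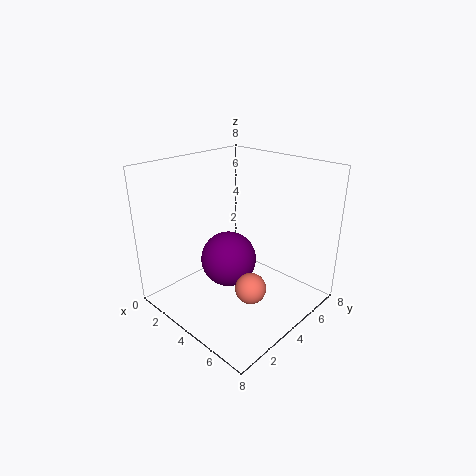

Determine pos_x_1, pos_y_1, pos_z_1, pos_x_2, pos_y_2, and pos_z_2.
pos_x_1 = 4; pos_y_1 = 3.25; pos_z_1 = 3; pos_x_2 = 6.5; pos_y_2 = 2.25; pos_z_2 = 2.75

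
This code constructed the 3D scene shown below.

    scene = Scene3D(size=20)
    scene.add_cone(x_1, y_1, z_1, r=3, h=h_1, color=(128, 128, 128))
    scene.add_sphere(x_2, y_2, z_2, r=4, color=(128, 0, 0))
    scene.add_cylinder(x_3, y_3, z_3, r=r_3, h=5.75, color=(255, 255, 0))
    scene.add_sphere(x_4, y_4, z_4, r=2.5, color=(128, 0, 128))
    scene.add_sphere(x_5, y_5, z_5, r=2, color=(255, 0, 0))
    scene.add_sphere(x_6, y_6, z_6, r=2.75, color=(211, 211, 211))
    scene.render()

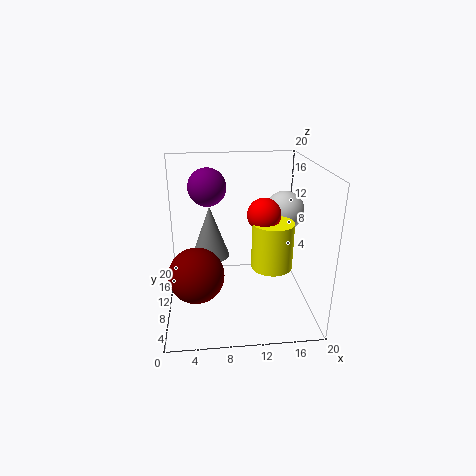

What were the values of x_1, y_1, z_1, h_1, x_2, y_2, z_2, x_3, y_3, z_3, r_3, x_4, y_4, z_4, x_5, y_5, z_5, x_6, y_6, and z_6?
x_1 = 6.25, y_1 = 16.5, z_1 = 4.25, h_1 = 8.25, x_2 = 4, y_2 = 9.75, z_2 = 4.5, x_3 = 13.5, y_3 = 4, z_3 = 8.75, r_3 = 2.5, x_4 = 6, y_4 = 10.25, z_4 = 17.25, x_5 = 12.5, y_5 = 4.75, z_5 = 15.25, x_6 = 16.75, y_6 = 11.5, z_6 = 13.25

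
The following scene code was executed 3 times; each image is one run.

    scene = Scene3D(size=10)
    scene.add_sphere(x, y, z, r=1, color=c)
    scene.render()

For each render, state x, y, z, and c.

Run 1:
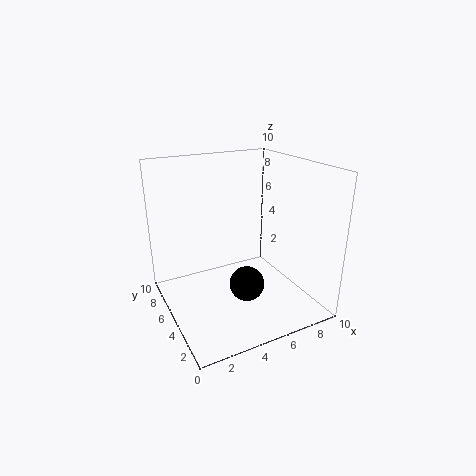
x = 3.5, y = 1, z = 4, c = 'black'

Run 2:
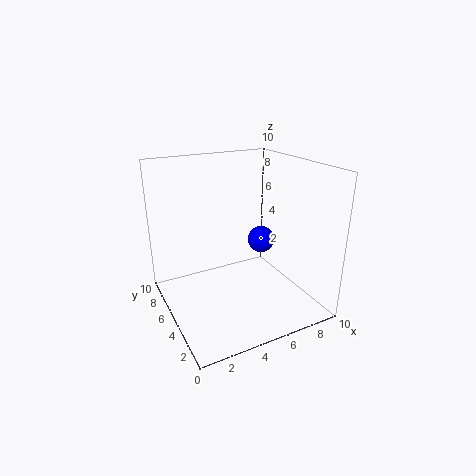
x = 7.5, y = 6, z = 4, c = 'blue'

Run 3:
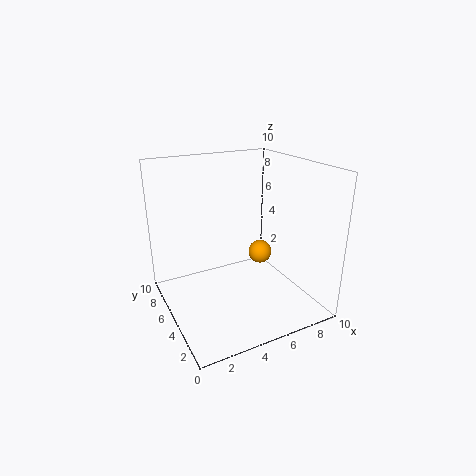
x = 9, y = 8.5, z = 1.5, c = 'orange'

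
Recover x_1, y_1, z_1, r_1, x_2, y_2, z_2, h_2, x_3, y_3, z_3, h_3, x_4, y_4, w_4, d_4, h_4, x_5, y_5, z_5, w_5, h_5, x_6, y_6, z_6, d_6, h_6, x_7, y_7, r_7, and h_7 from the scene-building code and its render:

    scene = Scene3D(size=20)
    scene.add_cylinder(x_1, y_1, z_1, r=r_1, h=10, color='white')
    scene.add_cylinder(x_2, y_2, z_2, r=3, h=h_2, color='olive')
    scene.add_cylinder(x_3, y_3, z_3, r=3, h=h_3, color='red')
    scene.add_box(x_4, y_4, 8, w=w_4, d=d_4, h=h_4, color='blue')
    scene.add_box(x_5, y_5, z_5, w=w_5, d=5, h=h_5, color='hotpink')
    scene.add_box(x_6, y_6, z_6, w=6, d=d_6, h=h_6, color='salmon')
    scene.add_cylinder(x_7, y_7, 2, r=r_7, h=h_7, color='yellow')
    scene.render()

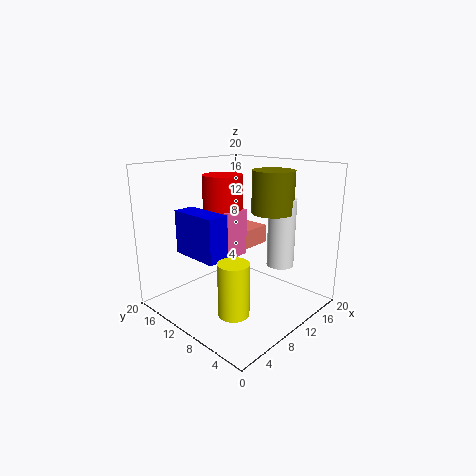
x_1 = 16, y_1 = 7, z_1 = 5, r_1 = 2, x_2 = 15, y_2 = 8, z_2 = 13, h_2 = 6, x_3 = 12, y_3 = 15, z_3 = 10, h_3 = 8, x_4 = 4, y_4 = 9, w_4 = 3, d_4 = 7, h_4 = 6, x_5 = 10, y_5 = 12, z_5 = 6, w_5 = 4, h_5 = 7, x_6 = 14, y_6 = 13, z_6 = 6, d_6 = 4, h_6 = 3, x_7 = 5, y_7 = 6, r_7 = 2, h_7 = 7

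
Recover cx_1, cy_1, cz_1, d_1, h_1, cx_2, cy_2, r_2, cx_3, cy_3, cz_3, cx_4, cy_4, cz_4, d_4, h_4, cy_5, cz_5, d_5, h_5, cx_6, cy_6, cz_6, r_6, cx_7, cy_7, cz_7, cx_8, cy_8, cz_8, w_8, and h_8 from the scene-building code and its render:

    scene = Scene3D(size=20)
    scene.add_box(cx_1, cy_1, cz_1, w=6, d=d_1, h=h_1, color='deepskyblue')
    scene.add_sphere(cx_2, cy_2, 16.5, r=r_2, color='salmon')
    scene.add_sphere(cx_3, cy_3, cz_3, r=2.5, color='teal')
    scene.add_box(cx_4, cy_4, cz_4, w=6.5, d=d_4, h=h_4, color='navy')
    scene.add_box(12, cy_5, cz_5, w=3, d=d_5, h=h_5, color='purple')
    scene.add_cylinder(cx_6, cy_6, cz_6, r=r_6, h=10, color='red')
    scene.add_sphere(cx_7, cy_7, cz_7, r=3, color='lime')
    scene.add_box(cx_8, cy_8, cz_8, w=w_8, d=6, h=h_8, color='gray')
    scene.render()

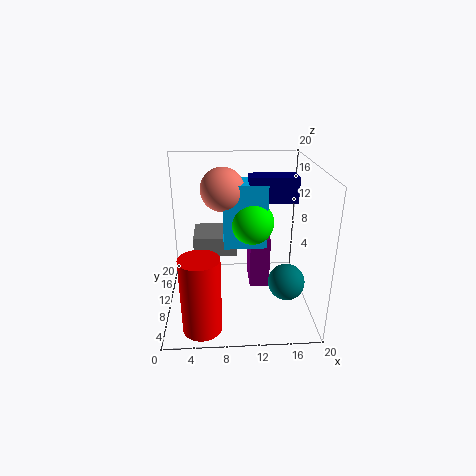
cx_1 = 8; cy_1 = 9.5; cz_1 = 8.5; d_1 = 4.5; h_1 = 9; cx_2 = 8; cy_2 = 11.5; r_2 = 3; cx_3 = 16.5; cy_3 = 7; cz_3 = 4.5; cx_4 = 11.5; cy_4 = 9.5; cz_4 = 15; d_4 = 3; h_4 = 3.5; cy_5 = 12; cz_5 = 0.5; d_5 = 6; h_5 = 8; cx_6 = 5; cy_6 = 2.5; cz_6 = 1; r_6 = 2.5; cx_7 = 12; cy_7 = 10.5; cz_7 = 12; cx_8 = 3.5; cy_8 = 13; cz_8 = 5.5; w_8 = 6.5; h_8 = 3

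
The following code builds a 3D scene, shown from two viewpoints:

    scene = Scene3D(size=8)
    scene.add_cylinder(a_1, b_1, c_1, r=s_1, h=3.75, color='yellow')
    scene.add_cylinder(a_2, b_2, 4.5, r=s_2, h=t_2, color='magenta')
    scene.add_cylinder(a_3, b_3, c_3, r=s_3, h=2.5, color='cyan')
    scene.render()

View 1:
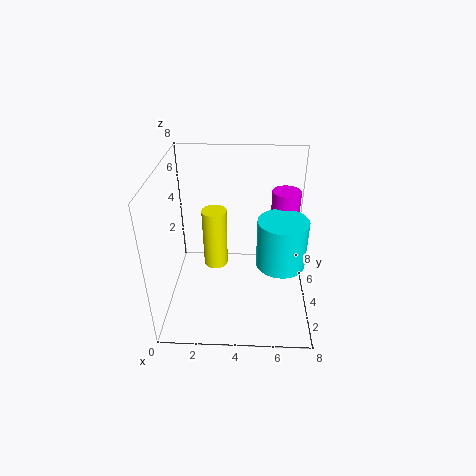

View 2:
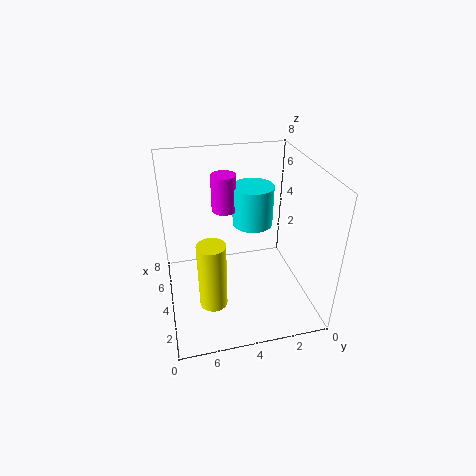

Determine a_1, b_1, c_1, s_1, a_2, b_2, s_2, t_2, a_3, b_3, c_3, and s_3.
a_1 = 2.5; b_1 = 5.75; c_1 = 1; s_1 = 0.75; a_2 = 6.5; b_2 = 4.25; s_2 = 0.75; t_2 = 2.25; a_3 = 6.25; b_3 = 2.5; c_3 = 3.5; s_3 = 1.25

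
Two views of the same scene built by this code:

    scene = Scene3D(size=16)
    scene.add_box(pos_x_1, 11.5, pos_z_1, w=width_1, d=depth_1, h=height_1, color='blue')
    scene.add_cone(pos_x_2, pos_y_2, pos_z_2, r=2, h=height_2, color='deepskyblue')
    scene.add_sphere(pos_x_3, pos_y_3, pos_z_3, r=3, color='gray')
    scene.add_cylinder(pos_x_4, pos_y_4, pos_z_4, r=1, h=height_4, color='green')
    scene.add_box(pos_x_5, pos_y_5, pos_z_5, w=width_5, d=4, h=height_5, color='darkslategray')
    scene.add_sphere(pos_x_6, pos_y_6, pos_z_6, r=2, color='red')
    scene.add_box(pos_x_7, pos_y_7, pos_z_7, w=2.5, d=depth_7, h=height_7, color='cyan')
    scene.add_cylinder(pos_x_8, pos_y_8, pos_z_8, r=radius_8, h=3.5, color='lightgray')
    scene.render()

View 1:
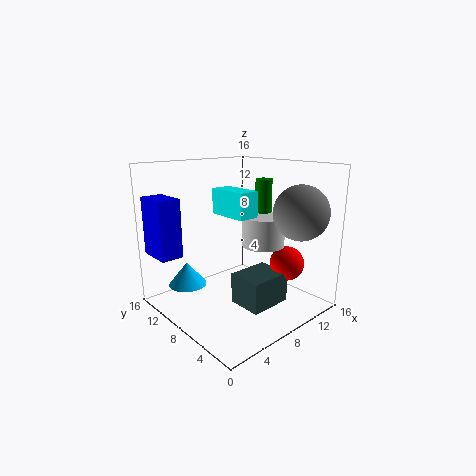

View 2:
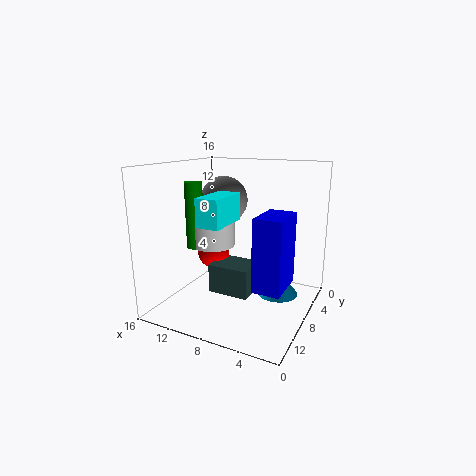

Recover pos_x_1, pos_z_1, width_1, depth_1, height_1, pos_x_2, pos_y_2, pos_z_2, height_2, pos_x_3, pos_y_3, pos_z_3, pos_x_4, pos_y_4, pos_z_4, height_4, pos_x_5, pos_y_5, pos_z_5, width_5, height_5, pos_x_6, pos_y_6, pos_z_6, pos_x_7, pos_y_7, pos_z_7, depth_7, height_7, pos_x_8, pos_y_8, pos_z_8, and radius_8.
pos_x_1 = 0.5; pos_z_1 = 6; width_1 = 2.5; depth_1 = 4; height_1 = 6.5; pos_x_2 = 2.5; pos_y_2 = 10; pos_z_2 = 3.5; height_2 = 2.5; pos_x_3 = 12.5; pos_y_3 = 3; pos_z_3 = 11; pos_x_4 = 13; pos_y_4 = 9; pos_z_4 = 6.5; height_4 = 7.5; pos_x_5 = 7; pos_y_5 = 4; pos_z_5 = 0.5; width_5 = 5; height_5 = 3.5; pos_x_6 = 13; pos_y_6 = 5; pos_z_6 = 4.5; pos_x_7 = 8; pos_y_7 = 7.5; pos_z_7 = 10; depth_7 = 5; height_7 = 3; pos_x_8 = 11.5; pos_y_8 = 7.5; pos_z_8 = 6.5; radius_8 = 2.5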